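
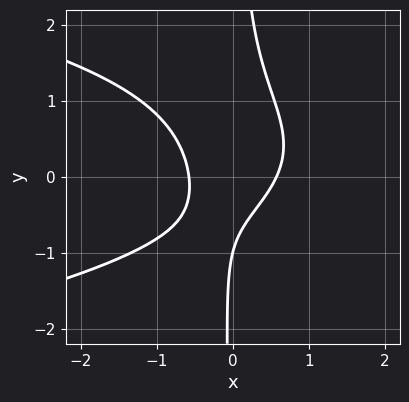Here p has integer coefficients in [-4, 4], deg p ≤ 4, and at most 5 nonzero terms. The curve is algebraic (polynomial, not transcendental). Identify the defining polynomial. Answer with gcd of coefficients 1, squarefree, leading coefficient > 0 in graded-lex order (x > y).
3*x*y^2 + 3*x^2 - x*y - y - 1

1. Degree: a generic line meets the curve in up to 3 points, so deg p = 3.
2. From the axis intercepts and sections: it meets the y-axis at y = -1 (among the integer gridlines).
3. Assembling these constraints gives the stated polynomial.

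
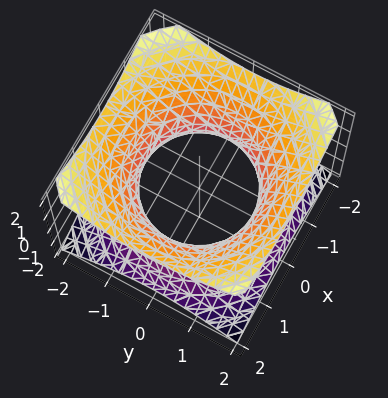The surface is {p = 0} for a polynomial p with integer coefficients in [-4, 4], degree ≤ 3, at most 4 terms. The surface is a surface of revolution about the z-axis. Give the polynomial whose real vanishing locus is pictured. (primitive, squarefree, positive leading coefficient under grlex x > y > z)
2*x^2 + 2*y^2 - 3*z^2 - 3

Degree: the shape is more complex than any degree-1 surface, so deg p = 2.
Symmetries: the z-axis is an axis of rotation, so x and y enter only as x² + y².
From the axis intercepts and sections: no z-intercept at any integer in the box; a circular section at z = -1 has radius between 1 and 2.
Matching integer coefficients to the picture gives p.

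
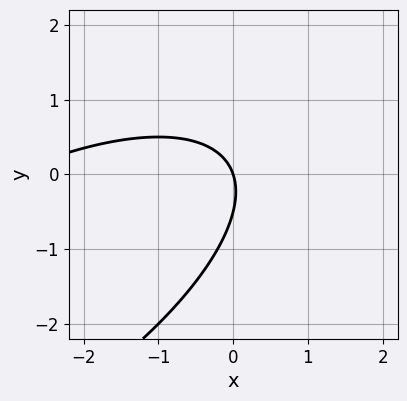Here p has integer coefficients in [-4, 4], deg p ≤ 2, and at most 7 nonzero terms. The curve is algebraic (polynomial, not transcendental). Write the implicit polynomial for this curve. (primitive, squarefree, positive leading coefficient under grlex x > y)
Degree: no degree-1 curve has this shape, so deg p = 2.
From the visible intercepts: it meets the y-axis at y = 0 (among the integer gridlines); it meets the x-axis at x = 0 (among the integer gridlines).
Solving for integer coefficients yields p as stated.

x^2 - 2*x*y + 2*y^2 + 3*x + y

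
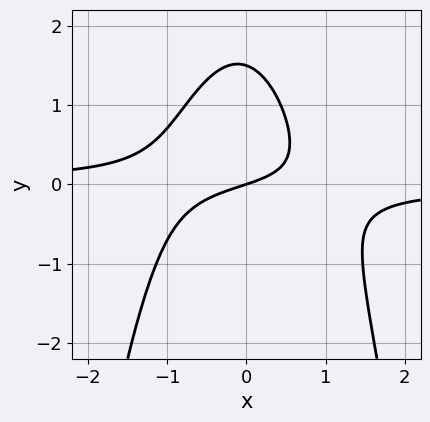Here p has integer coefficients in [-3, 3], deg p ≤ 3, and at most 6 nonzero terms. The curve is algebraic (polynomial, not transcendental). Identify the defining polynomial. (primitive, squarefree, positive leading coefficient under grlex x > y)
(a) deg p = 3. No degree-2 curve has this shape.
(b) From the visible intercepts: it crosses the x-axis at the gridline x = 0; it meets the y-axis at y = 0 (among the integer gridlines).
(c) Together with the visible shape, these determine p as stated.

3*x^2*y + 2*y^2 + x - 3*y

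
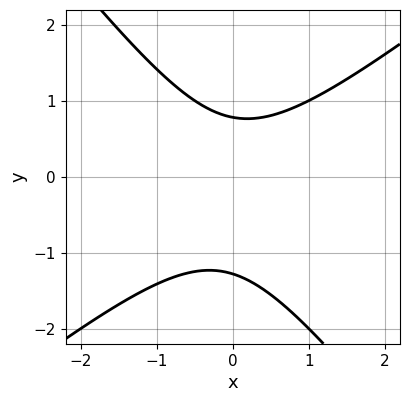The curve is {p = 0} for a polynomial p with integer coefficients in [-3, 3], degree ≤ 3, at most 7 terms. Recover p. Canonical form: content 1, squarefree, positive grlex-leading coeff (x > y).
First, degree: a generic line meets the curve in up to 2 points, so deg p = 2.
Next, from the visible intercepts: it misses every integer gridline on the x-axis.
Finally, fitting integer coefficients to these (and the overall shape) gives p.

2*x^2 - x*y - 2*y^2 - y + 2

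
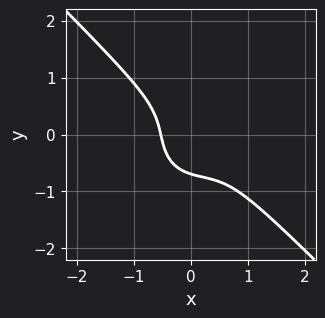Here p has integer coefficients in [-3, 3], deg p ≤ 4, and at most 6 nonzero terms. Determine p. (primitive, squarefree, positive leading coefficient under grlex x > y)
3*x^3 + 3*y^3 - 2*x^2 - 2*x*y + 1

The degree is 3 — no degree-2 curve has this shape.
The integer polynomial consistent with all of this is the stated p.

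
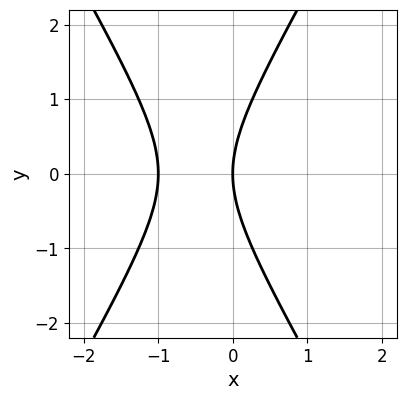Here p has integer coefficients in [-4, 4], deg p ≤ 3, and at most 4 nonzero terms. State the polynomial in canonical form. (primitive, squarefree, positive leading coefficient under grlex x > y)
The degree is 2 — the shape is more complex than any degree-1 curve.
Symmetries: it's symmetric under y → −y, forcing even powers of y.
Checking where it meets the axes: the x-axis gridline crossings are at x ∈ {-1, 0}; it crosses the y-axis at the gridline y = 0.
Matching integer coefficients to the picture gives p.

3*x^2 - y^2 + 3*x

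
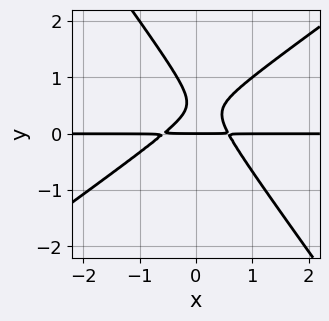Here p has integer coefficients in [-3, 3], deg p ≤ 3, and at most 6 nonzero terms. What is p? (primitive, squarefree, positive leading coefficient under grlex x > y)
Degree: the shape is more complex than any degree-2 curve, so deg p = 3.
Observable constraints: the visible x-axis segment lies entirely on the curve; one y-axis crossing is at y = 0.
Assembling these constraints gives the stated polynomial.

3*x^2*y - 2*x*y^2 - 3*y^3 + 3*y^2 - y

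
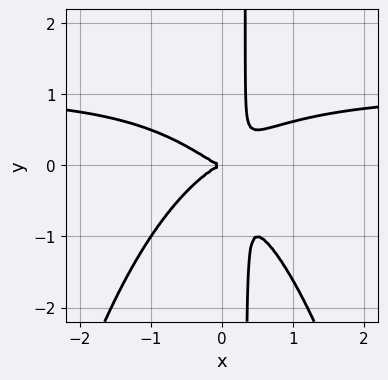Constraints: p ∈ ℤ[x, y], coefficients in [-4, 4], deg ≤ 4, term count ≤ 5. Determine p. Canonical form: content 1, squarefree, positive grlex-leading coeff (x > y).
2*x^3*y - 2*x^3 + 3*x*y^2 - y^2

(a) The degree is 4 — the shape is more complex than any degree-3 curve.
(b) From the visible intercepts: it meets the x-axis at x = 0 (among the integer gridlines); it crosses the y-axis at the gridline y = 0.
(c) Together with the visible shape, these determine p as stated.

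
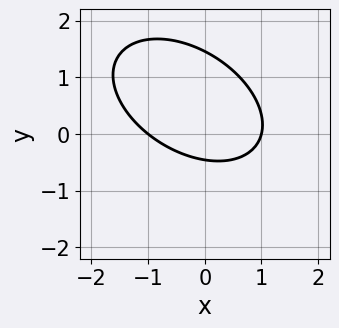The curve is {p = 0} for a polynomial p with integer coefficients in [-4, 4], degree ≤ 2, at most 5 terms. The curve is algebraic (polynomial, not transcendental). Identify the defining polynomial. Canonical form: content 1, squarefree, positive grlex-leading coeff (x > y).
1. Degree: a generic line meets the curve in up to 2 points, so deg p = 2.
2. From the visible intercepts: the x-axis gridline crossings are at x ∈ {-1, 1}.
3. Matching integer coefficients to the picture gives p.

2*x^2 + 2*x*y + 3*y^2 - 3*y - 2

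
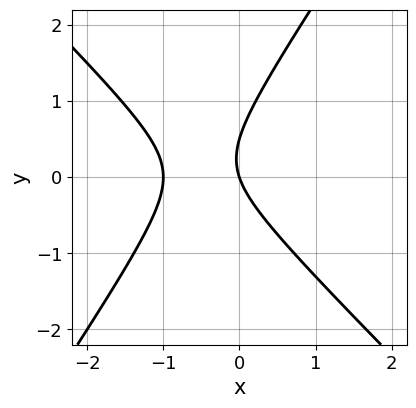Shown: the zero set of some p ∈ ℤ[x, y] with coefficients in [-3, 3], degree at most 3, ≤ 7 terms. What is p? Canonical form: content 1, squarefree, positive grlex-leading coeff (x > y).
3*x^2 + x*y - 2*y^2 + 3*x + y

First, the degree is 2 — the shape is more complex than any degree-1 curve.
Then, from the axis intercepts and sections: among the integer gridlines, it crosses the x-axis at x ∈ {-1, 0}; one y-axis crossing is at y = 0.
Finally, solving for integer coefficients yields p as stated.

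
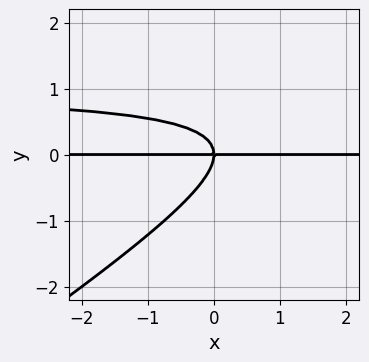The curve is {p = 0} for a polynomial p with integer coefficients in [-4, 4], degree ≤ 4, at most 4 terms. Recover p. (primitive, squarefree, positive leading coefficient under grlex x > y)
2*x*y^2 - 3*y^3 - 2*x*y

(a) deg p = 3.
(b) Reading off the gridlines: the visible x-axis segment lies entirely on the curve; it crosses the y-axis at the gridline y = 0.
(c) Matching integer coefficients to the picture gives p.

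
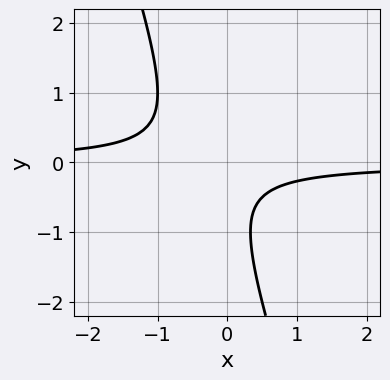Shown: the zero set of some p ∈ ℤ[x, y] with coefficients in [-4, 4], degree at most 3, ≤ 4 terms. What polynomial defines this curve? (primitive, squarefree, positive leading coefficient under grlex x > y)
(a) deg p = 2.
(b) Reading off the gridlines: the curve avoids every integer y-axis point in the box; no x-intercept at any integer in the box.
(c) Matching integer coefficients to the picture gives p.

3*x*y + y^2 + y + 1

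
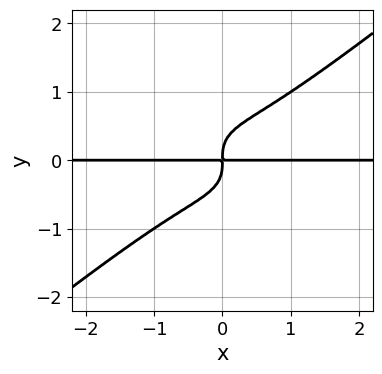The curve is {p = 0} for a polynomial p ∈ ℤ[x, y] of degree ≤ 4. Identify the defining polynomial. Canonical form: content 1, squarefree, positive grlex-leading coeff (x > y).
x^3*y - 2*y^4 + x*y

First, degree: no degree-3 curve has this shape, so deg p = 4.
Then, against the integer gridlines: every point of the x-axis in the box is on the curve.
Finally, putting this together gives p.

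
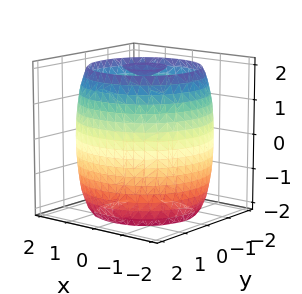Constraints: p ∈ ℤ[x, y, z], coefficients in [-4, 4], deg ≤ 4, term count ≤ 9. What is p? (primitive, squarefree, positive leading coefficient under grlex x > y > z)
(a) I count 3 distinct pieces. They look like related sheets of one shape, so recover p as a whole.
(b) The degree is 4 — the shape is more complex than any degree-3 surface.
(c) Symmetry: every cross-section ⟂ z is a circle, so x, y appear only via x² + y².
(d) Reading off the gridlines: a circular section at z = -2 has radius between 0 and 1.
(e) The integer polynomial consistent with all of this is the stated p.

x^4 + 2*x^2*y^2 + y^4 - 3*x^2 - 3*y^2 + z^2 - 3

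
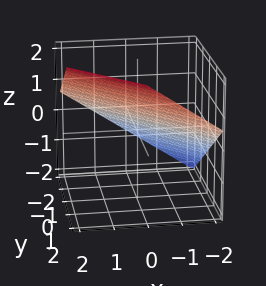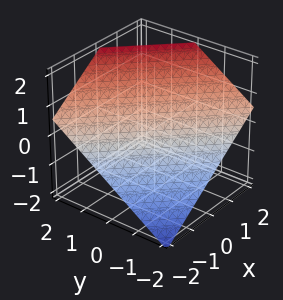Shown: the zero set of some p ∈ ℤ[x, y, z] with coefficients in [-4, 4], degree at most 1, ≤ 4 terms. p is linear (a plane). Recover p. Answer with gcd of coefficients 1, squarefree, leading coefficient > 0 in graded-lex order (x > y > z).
First, the degree is 1 — every cross-section is a straight line — this is a plane.
Next, reading off the gridlines: it crosses the x-axis at the gridline x = -1; it crosses the y-axis at the gridline y = -1.
Finally, putting this together gives p.

2*x + 2*y - 3*z + 2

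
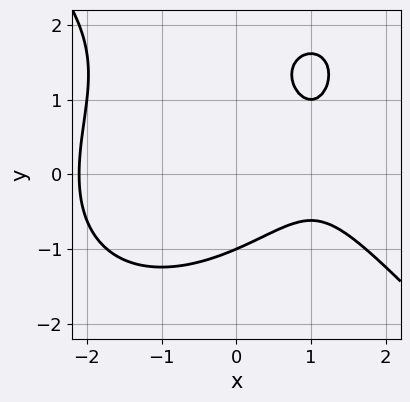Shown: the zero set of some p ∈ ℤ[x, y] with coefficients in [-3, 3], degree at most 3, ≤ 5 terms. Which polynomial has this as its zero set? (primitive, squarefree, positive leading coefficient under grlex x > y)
x^3 + y^3 - 2*y^2 - 3*x + 3

(a) The degree is 3 — the shape is more complex than any degree-2 curve.
(b) From the axis intercepts and sections: it crosses the y-axis at the gridline y = -1; it misses every integer gridline on the x-axis.
(c) Assembling these constraints gives the stated polynomial.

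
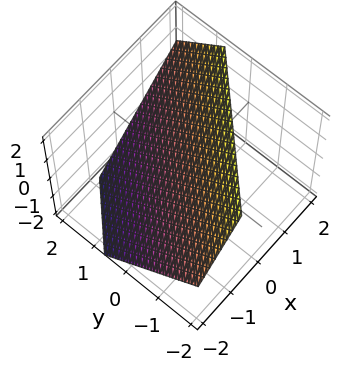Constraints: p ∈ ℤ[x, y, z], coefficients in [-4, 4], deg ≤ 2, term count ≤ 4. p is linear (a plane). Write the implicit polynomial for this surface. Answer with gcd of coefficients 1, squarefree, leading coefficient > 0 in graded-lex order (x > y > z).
(a) The degree is 1 — the surface is flat (a plane).
(b) Putting this together gives p.

3*x - 3*y - 3*z + 2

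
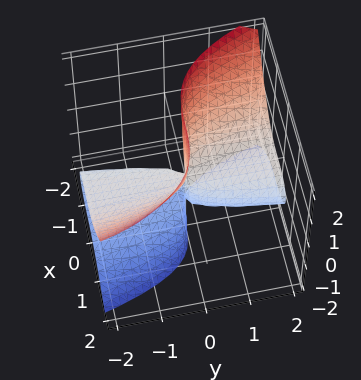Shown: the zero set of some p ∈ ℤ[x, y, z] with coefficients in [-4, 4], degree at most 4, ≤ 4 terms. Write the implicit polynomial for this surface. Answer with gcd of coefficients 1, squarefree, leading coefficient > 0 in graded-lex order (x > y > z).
The degree is 3 — the shape is more complex than any degree-2 surface.
Reading off the gridlines: one x-axis crossing is at x = 0; the visible y-axis segment lies entirely on the surface; the visible z-axis segment lies entirely on the surface.
Matching integer coefficients to the picture gives p.

x^3 + y*z^2 + y*z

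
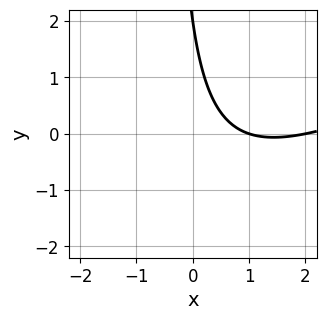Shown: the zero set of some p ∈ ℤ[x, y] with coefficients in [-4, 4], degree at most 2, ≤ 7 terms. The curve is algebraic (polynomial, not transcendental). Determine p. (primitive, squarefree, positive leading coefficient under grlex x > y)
x^2 - 2*x*y - 3*x - y + 2

1. The degree is 2 — a generic line meets the curve in up to 2 points.
2. Checking where it meets the axes: among the integer gridlines, it crosses the x-axis at x ∈ {1, 2}; it crosses the y-axis at the gridline y = 2.
3. These observations pin down the coefficients.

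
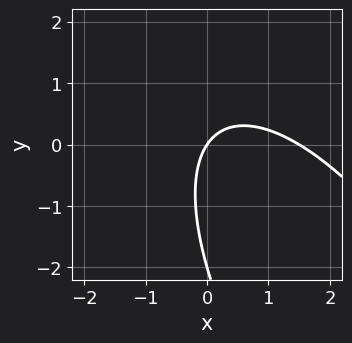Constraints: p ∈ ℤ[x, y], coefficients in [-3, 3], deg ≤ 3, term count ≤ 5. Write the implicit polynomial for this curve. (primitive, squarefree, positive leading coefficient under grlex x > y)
1. deg p = 2.
2. Reading off the gridlines: it crosses the x-axis at the gridline x = 0; the y-axis gridline crossings are at y ∈ {-2, 0}.
3. Matching integer coefficients to the picture gives p.

2*x^2 + 2*x*y + y^2 - 3*x + 2*y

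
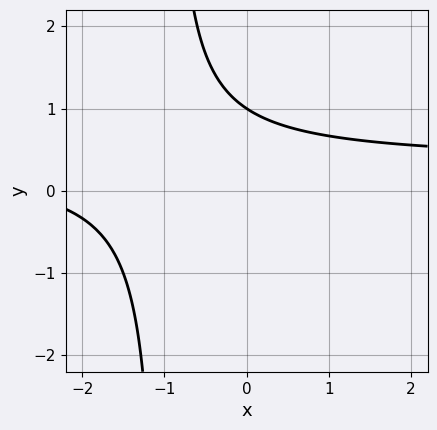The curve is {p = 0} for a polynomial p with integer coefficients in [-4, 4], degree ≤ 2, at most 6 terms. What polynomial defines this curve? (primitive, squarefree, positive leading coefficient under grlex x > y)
1. Degree: no degree-1 curve has this shape, so deg p = 2.
2. Checking where it meets the axes: it meets the y-axis at y = 1 (among the integer gridlines); it misses every integer gridline on the x-axis.
3. The integer polynomial consistent with all of this is the stated p.

3*x*y - x + 3*y - 3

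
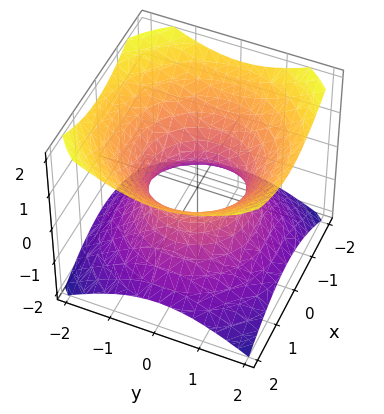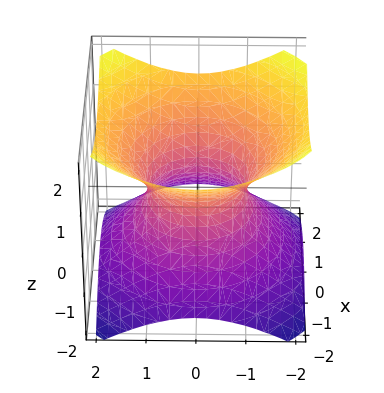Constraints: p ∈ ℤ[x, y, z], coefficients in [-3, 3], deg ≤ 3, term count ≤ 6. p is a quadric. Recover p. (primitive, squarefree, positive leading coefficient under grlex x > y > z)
(a) The degree is 2 — an hourglass — one-sheet hyperboloid; a quadric.
(b) Symmetry: every cross-section ⟂ z is a circle, so x, y appear only via x² + y²; it's symmetric under z → −z, forcing even powers of z.
(c) From the visible intercepts: a circular section at z = -1 has radius between 1 and 2; among the integer gridlines, it crosses the y-axis at y ∈ {-1, 1}; the surface avoids every integer z-axis point in the box; the x-axis gridline crossings are at x ∈ {-1, 1}.
(d) Matching integer coefficients to the picture gives p.

2*x^2 + 2*y^2 - 3*z^2 - 2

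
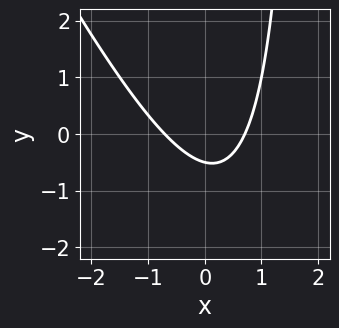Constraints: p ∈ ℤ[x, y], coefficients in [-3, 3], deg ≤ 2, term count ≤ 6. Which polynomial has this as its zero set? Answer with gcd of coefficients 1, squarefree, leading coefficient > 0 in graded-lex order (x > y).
2*x^2 + x*y - 2*y - 1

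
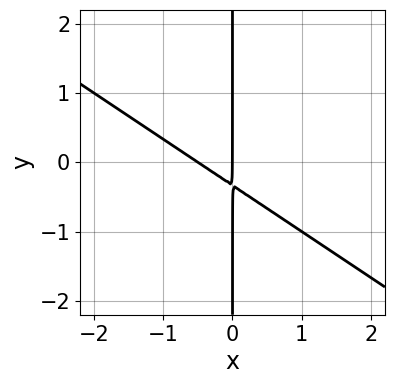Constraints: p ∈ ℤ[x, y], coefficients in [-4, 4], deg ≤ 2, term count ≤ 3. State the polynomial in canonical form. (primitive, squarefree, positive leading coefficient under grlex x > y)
2*x^2 + 3*x*y + x

First, the degree is 2 — no degree-1 curve has this shape.
Next, from the axis intercepts and sections: every point of the y-axis in the box is on the curve; one x-axis crossing is at x = 0.
Finally, matching integer coefficients to the picture gives p.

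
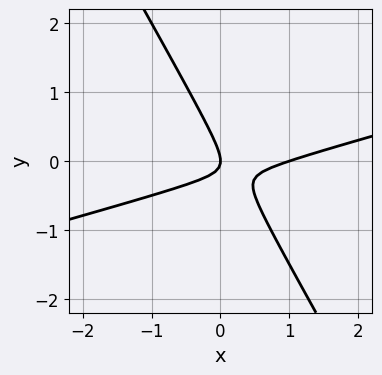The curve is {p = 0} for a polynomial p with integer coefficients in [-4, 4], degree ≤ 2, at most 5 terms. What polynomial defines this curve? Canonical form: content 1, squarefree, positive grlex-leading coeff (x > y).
x^2 - 3*x*y - 2*y^2 - x

Degree: a generic line meets the curve in up to 2 points, so deg p = 2.
Observable constraints: among the integer gridlines, it crosses the x-axis at x ∈ {0, 1}; one y-axis crossing is at y = 0.
Fitting integer coefficients to these (and the overall shape) gives p.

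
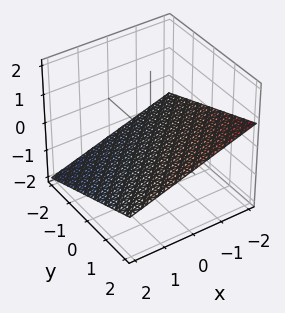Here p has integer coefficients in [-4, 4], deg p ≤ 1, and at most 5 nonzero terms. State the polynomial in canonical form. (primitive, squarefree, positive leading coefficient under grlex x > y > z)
x - y + 3*z + 2

1. Degree: the surface is flat (a plane), so deg p = 1.
2. From the axis intercepts and sections: it meets the y-axis at y = 2 (among the integer gridlines); one x-axis crossing is at x = -2.
3. Assembling these constraints gives the stated polynomial.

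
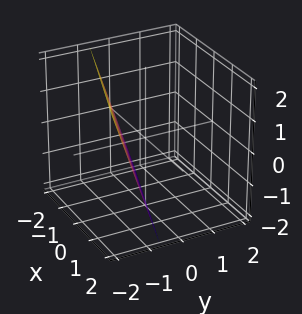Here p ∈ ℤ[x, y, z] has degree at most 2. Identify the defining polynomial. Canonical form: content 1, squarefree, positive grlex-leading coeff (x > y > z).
x + 3*y + z + 2

(a) deg p = 1.
(b) Reading off the gridlines: one z-axis crossing is at z = -2; it meets the x-axis at x = -2 (among the integer gridlines).
(c) Fitting integer coefficients to these (and the overall shape) gives p.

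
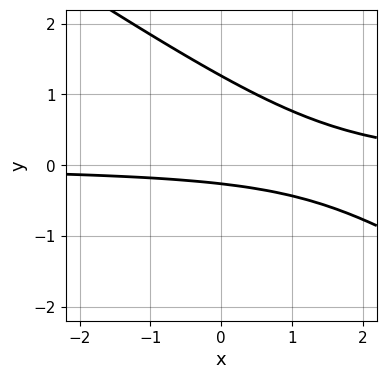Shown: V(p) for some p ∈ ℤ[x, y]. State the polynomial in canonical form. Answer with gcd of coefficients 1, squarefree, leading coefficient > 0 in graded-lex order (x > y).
(a) deg p = 2. The shape is more complex than any degree-1 curve.
(b) From the axis intercepts and sections: no x-intercept at any integer in the box.
(c) Solving for integer coefficients yields p as stated.

2*x*y + 3*y^2 - 3*y - 1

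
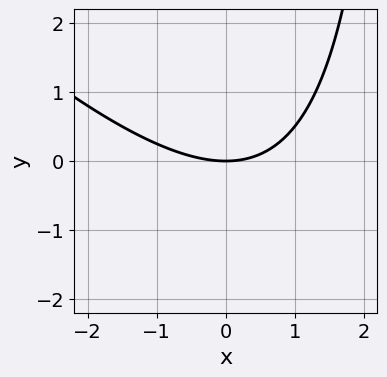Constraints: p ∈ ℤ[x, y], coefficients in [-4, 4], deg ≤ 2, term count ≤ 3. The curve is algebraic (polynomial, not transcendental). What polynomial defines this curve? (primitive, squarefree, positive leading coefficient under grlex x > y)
x^2 + x*y - 3*y

(a) Degree: a generic line meets the curve in up to 2 points, so deg p = 2.
(b) Observable constraints: one x-axis crossing is at x = 0; it crosses the y-axis at the gridline y = 0.
(c) Together with the visible shape, these determine p as stated.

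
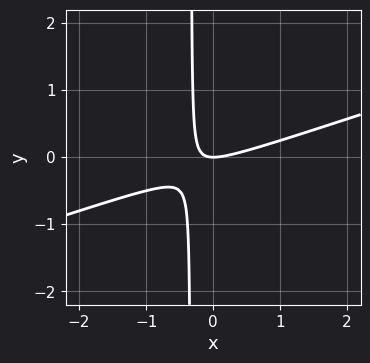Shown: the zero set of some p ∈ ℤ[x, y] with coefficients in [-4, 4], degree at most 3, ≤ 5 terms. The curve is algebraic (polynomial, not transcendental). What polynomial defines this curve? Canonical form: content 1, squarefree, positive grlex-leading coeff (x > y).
x^2 - 3*x*y - y

First, degree: the shape is more complex than any degree-1 curve, so deg p = 2.
Then, observable constraints: it meets the x-axis at x = 0 (among the integer gridlines); it meets the y-axis at y = 0 (among the integer gridlines).
Finally, these observations pin down the coefficients.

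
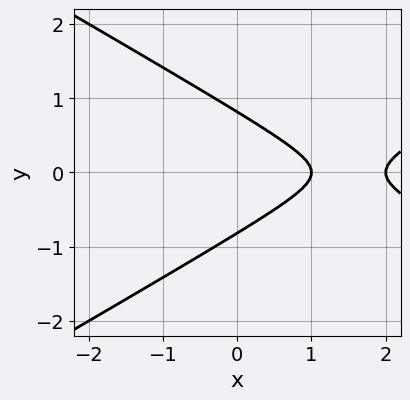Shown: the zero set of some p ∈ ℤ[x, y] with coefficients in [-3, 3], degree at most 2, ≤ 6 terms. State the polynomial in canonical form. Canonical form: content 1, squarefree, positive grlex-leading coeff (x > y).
First, deg p = 2. The shape is more complex than any degree-1 curve.
Then, symmetries: mirror symmetry y ↦ −y ⇒ only even powers of y.
Then, from the visible intercepts: the x-axis gridline crossings are at x ∈ {1, 2}.
Finally, assembling these constraints gives the stated polynomial.

x^2 - 3*y^2 - 3*x + 2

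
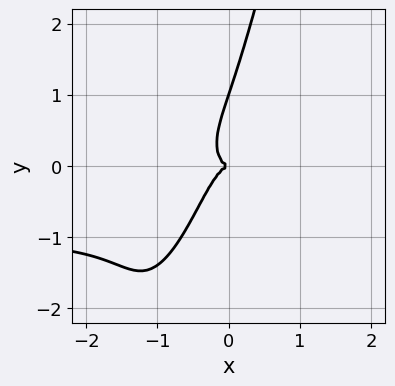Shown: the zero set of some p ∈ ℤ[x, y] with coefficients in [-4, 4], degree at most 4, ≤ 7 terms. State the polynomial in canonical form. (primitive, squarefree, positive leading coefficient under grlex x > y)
deg p = 4. The shape is more complex than any degree-3 curve.
From the axis intercepts and sections: among the integer gridlines, it crosses the y-axis at y ∈ {0, 1}; one x-axis crossing is at x = 0.
Together with the visible shape, these determine p as stated.

3*x^3*y + 3*x^3 + 3*x*y^2 - y^3 + y^2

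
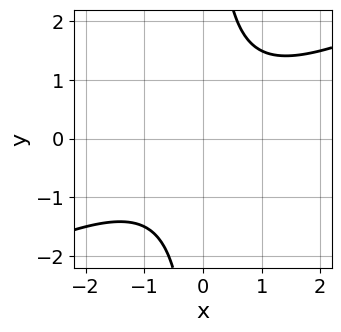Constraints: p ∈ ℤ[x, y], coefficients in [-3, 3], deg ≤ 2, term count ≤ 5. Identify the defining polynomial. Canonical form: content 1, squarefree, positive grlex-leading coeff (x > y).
x^2 - 2*x*y + 2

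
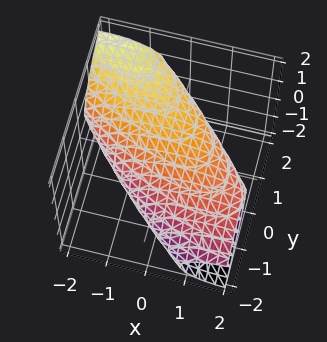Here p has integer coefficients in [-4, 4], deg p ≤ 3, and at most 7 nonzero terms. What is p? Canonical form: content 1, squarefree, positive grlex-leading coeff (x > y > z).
x^2 + 2*x*y + 2*y^2 - 3*y*z + 3*z^2 - 3

(a) deg p = 2. The shape is more complex than any degree-1 surface.
(b) Reading off the gridlines: the z-axis gridline crossings are at z ∈ {-1, 1}.
(c) Solving for integer coefficients yields p as stated.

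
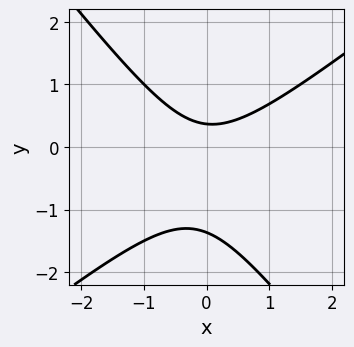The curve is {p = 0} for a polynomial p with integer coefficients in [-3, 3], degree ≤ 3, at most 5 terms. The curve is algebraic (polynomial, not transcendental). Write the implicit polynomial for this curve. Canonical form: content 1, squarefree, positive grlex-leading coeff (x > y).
1. The degree is 2 — the shape is more complex than any degree-1 curve.
2. From the axis intercepts and sections: it misses every integer gridline on the x-axis.
3. Together with the visible shape, these determine p as stated.

2*x^2 - x*y - 2*y^2 - 2*y + 1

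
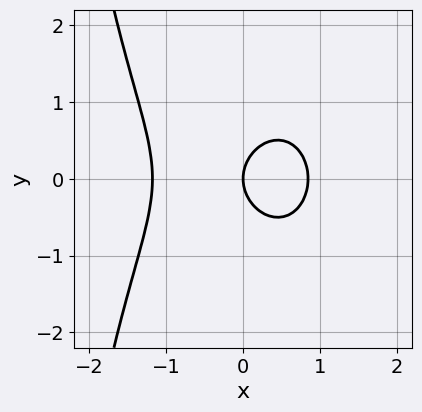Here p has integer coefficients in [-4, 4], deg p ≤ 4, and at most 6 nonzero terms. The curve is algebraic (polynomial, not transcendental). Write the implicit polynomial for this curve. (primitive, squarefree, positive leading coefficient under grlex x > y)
3*x^3 + x*y^2 + x^2 + 3*y^2 - 3*x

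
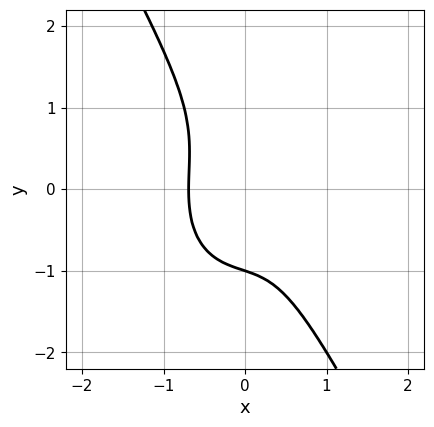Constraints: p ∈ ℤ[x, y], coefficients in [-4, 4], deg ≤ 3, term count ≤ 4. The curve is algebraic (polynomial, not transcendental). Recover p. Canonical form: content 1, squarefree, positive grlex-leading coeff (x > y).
3*x^3 + x*y^2 + y^3 + 1

First, deg p = 3. The shape is more complex than any degree-2 curve.
Next, against the integer gridlines: one y-axis crossing is at y = -1.
Finally, putting this together gives p.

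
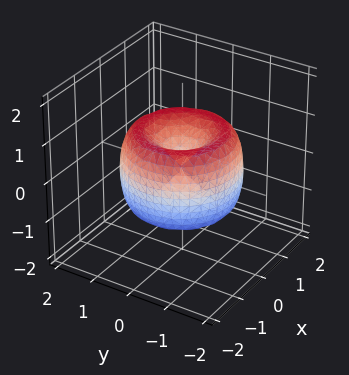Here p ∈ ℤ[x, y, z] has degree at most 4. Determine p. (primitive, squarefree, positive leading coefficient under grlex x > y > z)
(a) Degree: no degree-3 surface has this shape, so deg p = 4.
(b) Symmetries: rotational symmetry about the z-axis ⇒ p depends on x, y only through x² + y².
(c) Checking where it meets the axes: it crosses the y-axis at the gridline y = 0; it meets the x-axis at x = 0 (among the integer gridlines); a circular section at z = -1 has radius exactly 1; it crosses the z-axis at the gridline z = 0.
(d) Matching integer coefficients to the picture gives p.

x^4 + 2*x^2*y^2 + y^4 - 2*x^2 - 2*y^2 + z^2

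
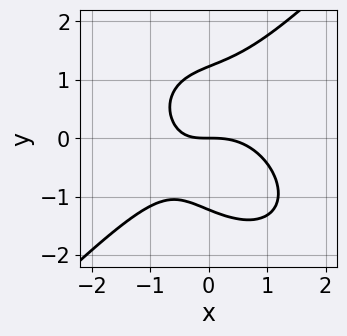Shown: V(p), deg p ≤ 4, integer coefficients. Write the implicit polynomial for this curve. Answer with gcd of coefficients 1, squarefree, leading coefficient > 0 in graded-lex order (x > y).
2*x^3 - 2*y^3 + 2*x*y + 3*y

First, the degree is 3 — the shape is more complex than any degree-2 curve.
Then, against the integer gridlines: it meets the x-axis at x = 0 (among the integer gridlines); one y-axis crossing is at y = 0.
Finally, fitting integer coefficients to these (and the overall shape) gives p.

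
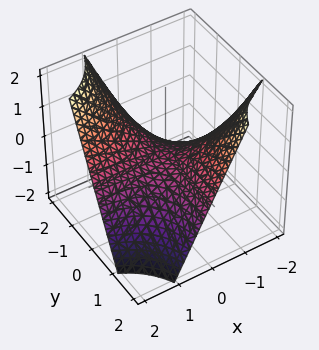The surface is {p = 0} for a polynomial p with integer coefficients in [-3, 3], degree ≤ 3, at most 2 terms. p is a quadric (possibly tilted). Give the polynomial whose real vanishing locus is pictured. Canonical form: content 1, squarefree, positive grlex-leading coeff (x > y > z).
x*y + z

First, degree: no degree-1 surface has this shape, so deg p = 2.
Then, checking where it meets the axes: every point of the x-axis in the box is on the surface; it meets the z-axis at z = 0 (among the integer gridlines); every point of the y-axis in the box is on the surface.
Finally, the integer polynomial consistent with all of this is the stated p.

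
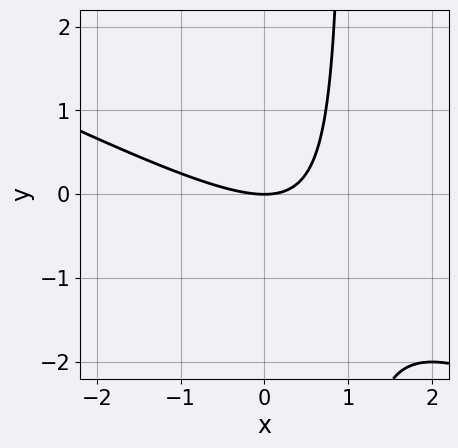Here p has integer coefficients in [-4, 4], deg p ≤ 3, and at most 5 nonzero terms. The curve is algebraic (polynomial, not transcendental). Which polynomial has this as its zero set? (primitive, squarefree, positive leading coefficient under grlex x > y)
x^2 + 2*x*y - 2*y

1. deg p = 2.
2. From the axis intercepts and sections: it crosses the y-axis at the gridline y = 0; it meets the x-axis at x = 0 (among the integer gridlines).
3. The integer polynomial consistent with all of this is the stated p.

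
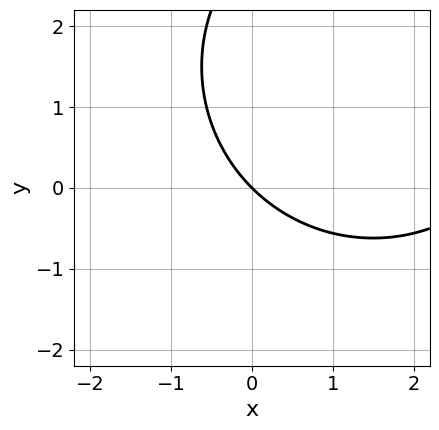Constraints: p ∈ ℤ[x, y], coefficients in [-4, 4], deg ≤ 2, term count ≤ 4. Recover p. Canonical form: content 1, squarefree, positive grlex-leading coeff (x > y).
x^2 + y^2 - 3*x - 3*y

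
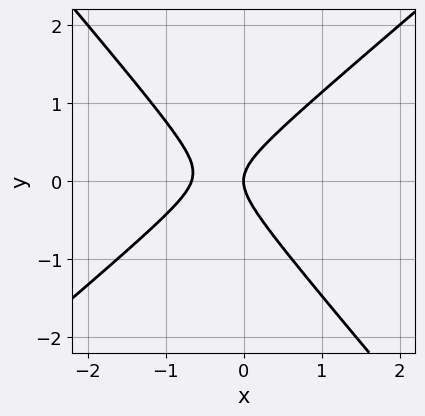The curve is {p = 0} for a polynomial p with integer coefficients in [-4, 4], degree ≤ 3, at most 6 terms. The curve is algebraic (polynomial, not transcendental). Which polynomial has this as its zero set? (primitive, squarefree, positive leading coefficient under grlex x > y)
3*x^2 - x*y - 3*y^2 + 2*x

Degree: the shape is more complex than any degree-1 curve, so deg p = 2.
Checking where it meets the axes: it crosses the y-axis at the gridline y = 0; it crosses the x-axis at the gridline x = 0.
Together with the visible shape, these determine p as stated.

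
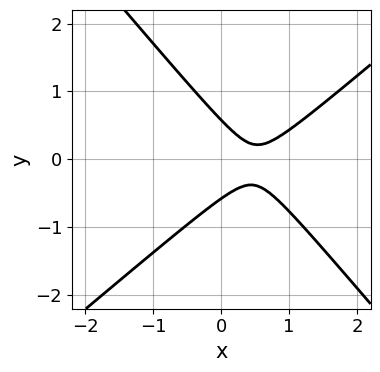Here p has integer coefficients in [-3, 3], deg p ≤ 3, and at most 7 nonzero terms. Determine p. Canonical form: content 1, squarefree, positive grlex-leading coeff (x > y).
3*x^2 - x*y - 3*y^2 - 3*x + 1

1. The degree is 2 — no degree-1 curve has this shape.
2. From the visible intercepts: the curve avoids every integer x-axis point in the box.
3. Solving for integer coefficients yields p as stated.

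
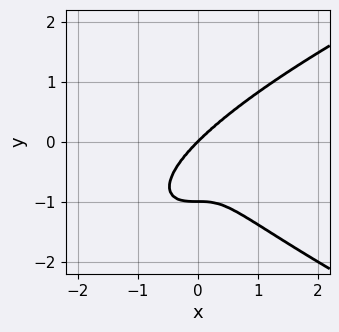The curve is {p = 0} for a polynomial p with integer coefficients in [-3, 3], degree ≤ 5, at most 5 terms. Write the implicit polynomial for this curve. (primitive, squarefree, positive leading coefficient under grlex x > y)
y^4 - x^3 + y^3

1. deg p = 4. No degree-3 curve has this shape.
2. From the visible intercepts: it meets the x-axis at x = 0 (among the integer gridlines); the y-axis gridline crossings are at y ∈ {-1, 0}.
3. Together with the visible shape, these determine p as stated.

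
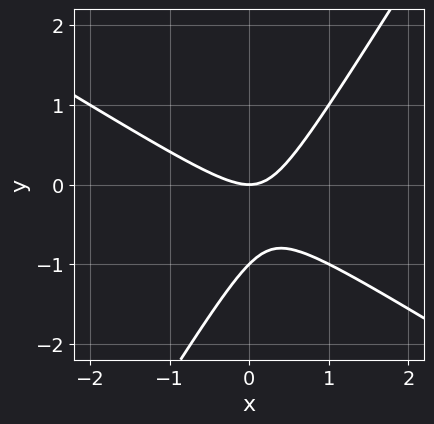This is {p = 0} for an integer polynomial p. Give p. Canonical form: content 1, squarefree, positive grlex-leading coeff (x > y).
1. deg p = 2. No degree-1 curve has this shape.
2. Observable constraints: it crosses the x-axis at the gridline x = 0; among the integer gridlines, it crosses the y-axis at y ∈ {-1, 0}.
3. Putting this together gives p.

x^2 + x*y - y^2 - y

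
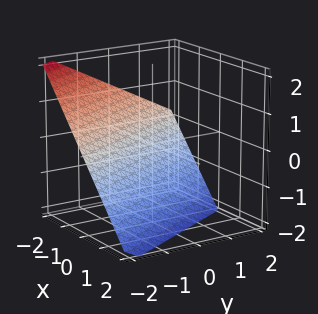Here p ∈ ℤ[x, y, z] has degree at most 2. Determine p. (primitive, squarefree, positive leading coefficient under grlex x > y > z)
First, degree: the surface is flat (a plane), so deg p = 1.
Next, reading off the gridlines: one y-axis crossing is at y = -2; it crosses the z-axis at the gridline z = -1; one x-axis crossing is at x = -1.
Finally, matching integer coefficients to the picture gives p.

2*x + y + 2*z + 2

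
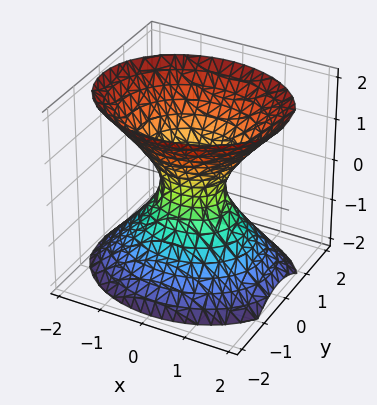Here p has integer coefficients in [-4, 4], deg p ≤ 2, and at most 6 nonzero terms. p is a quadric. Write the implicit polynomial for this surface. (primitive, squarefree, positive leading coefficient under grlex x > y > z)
deg p = 2. One connected sheet with a waist; a quadric.
Symmetries: mirror symmetry z ↦ −z ⇒ only even powers of z; it's symmetric under x → −x, forcing even powers of x; the y ↦ −y reflection is a symmetry, so y appears only in even powers.
From the axis intercepts and sections: it misses every integer gridline on the z-axis.
Matching integer coefficients to the picture gives p.

2*x^2 + 3*y^2 - 2*z^2 - 1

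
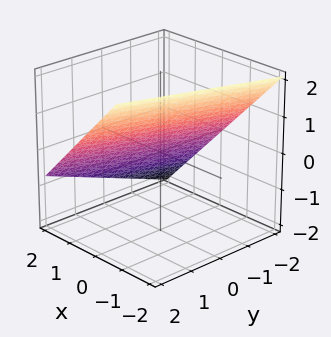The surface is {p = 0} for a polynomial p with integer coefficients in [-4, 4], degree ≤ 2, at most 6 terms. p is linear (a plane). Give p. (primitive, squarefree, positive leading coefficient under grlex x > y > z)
1. deg p = 1. Every cross-section is a straight line — this is a plane.
2. Observable constraints: one y-axis crossing is at y = -2.
3. Together with the visible shape, these determine p as stated.

3*x - y + 3*z - 2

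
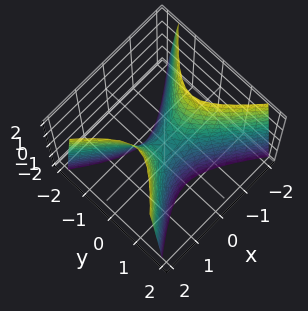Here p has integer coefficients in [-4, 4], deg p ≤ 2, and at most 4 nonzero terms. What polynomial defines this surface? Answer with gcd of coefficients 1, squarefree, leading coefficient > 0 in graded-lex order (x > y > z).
2*x^2 - 3*y^2 - z

deg p = 2.
Symmetries: it's symmetric under y → −y, forcing even powers of y; the x ↦ −x reflection is a symmetry, so x appears only in even powers.
From the axis intercepts and sections: it meets the z-axis at z = 0 (among the integer gridlines); one x-axis crossing is at x = 0; it crosses the y-axis at the gridline y = 0.
Fitting integer coefficients to these (and the overall shape) gives p.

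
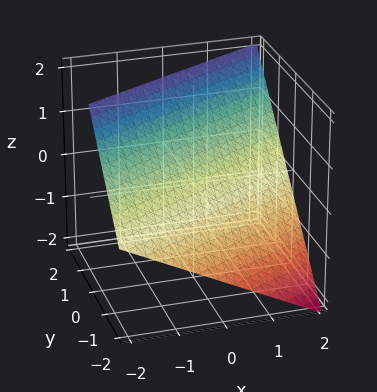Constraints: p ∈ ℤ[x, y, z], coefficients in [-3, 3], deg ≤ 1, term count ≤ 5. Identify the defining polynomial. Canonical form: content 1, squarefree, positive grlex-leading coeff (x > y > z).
x - 2*y + 2*z - 2

First, the degree is 1 — the surface is flat (a plane).
Next, from the axis intercepts and sections: one y-axis crossing is at y = -1; one z-axis crossing is at z = 1; it crosses the x-axis at the gridline x = 2.
Finally, matching integer coefficients to the picture gives p.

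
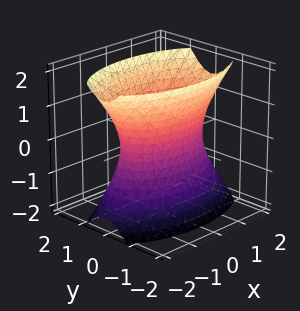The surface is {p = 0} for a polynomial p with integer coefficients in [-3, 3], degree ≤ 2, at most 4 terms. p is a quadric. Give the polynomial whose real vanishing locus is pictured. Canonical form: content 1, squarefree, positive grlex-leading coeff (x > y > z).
x^2 + 3*y^2 - z^2 - 2

1. Degree: one connected sheet with a waist; a quadric, so deg p = 2.
2. Symmetries: the x ↦ −x reflection is a symmetry, so x appears only in even powers; it's symmetric under z → −z, forcing even powers of z; it's symmetric under y → −y, forcing even powers of y.
3. From the axis intercepts and sections: no z-intercept at any integer in the box.
4. The integer polynomial consistent with all of this is the stated p.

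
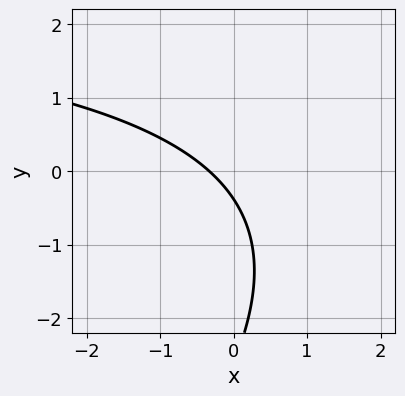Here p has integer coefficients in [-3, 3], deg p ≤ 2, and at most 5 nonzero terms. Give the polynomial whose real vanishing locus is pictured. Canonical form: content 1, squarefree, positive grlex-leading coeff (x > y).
x*y - y^2 - 3*x - 3*y - 1

1. deg p = 2.
2. Putting this together gives p.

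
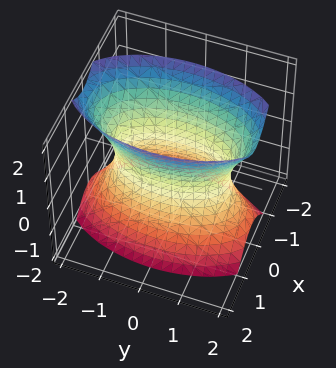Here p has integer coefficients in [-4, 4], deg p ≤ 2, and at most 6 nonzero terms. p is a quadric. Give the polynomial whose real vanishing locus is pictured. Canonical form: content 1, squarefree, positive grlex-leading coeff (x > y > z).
3*x^2 + y^2 - z^2 - 2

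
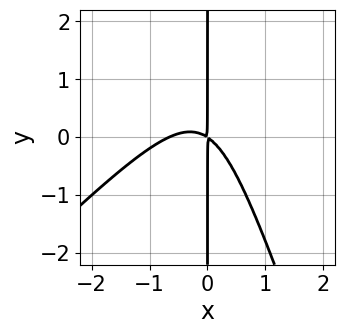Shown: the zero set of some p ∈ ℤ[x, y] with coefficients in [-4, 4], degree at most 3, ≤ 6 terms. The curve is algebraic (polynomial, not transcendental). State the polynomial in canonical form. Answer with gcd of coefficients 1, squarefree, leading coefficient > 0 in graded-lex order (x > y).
3*x^3 - 2*x^2*y - x*y^2 + 2*x^2 + 3*x*y

(a) Degree: the shape is more complex than any degree-2 curve, so deg p = 3.
(b) From the visible intercepts: every point of the y-axis in the box is on the curve.
(c) These observations pin down the coefficients.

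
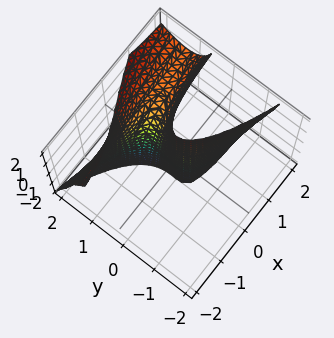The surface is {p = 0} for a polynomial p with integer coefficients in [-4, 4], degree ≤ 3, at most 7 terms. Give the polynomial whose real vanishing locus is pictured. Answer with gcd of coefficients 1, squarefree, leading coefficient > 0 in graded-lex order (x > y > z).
1. The degree is 3 — no degree-2 surface has this shape.
2. Checking where it meets the axes: among the integer gridlines, it crosses the y-axis at y ∈ {0, 1}; it meets the x-axis at x = 0 (among the integer gridlines).
3. Fitting integer coefficients to these (and the overall shape) gives p. Check: (0, 0, 1) on the z-axis lies on the surface, and p(0, 0, 1) = 0. ✓

2*x*y*z - 3*y^3 + y^2*z + 3*y^2 - 3*x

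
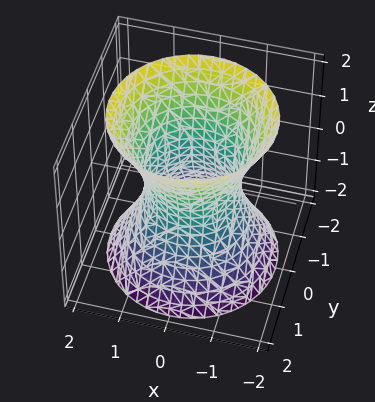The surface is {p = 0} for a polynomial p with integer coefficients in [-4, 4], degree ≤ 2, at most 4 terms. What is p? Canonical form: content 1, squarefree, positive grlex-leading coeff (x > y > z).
2*x^2 + 2*y^2 - z^2 - 2

(a) deg p = 2. One connected sheet with a waist; a quadric.
(b) Symmetries: it's symmetric under z → −z, forcing even powers of z; every cross-section ⟂ z is a circle, so x, y appear only via x² + y².
(c) Reading off the gridlines: among the integer gridlines, it crosses the x-axis at x ∈ {-1, 1}; no z-intercept at any integer in the box.
(d) The integer polynomial consistent with all of this is the stated p. Check: (0, 1, 0) on the y-axis lies on the surface, and p(0, 1, 0) = 0. ✓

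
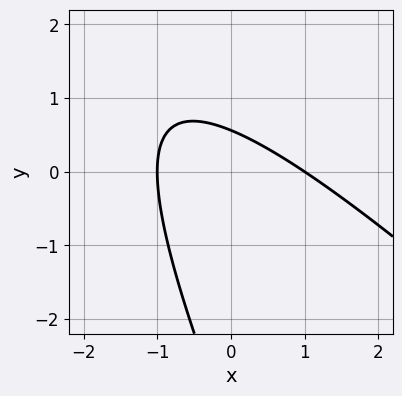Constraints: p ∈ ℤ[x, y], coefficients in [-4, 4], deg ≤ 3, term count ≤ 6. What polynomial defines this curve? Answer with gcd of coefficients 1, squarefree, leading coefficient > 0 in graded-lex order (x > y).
1. The degree is 2 — the shape is more complex than any degree-1 curve.
2. From the axis intercepts and sections: the x-axis gridline crossings are at x ∈ {-1, 1}.
3. Matching integer coefficients to the picture gives p.

2*x^2 + 3*x*y + y^2 + 3*y - 2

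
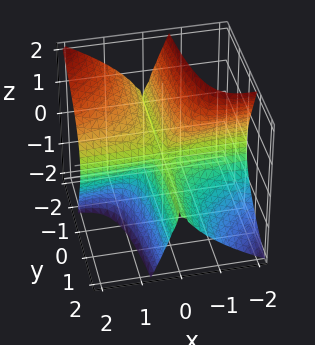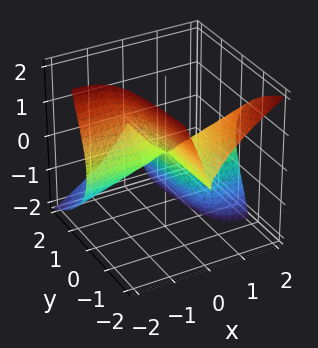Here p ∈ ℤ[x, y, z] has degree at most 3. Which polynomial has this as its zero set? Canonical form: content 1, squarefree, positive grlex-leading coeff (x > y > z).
3*x^2*y + 2*x*z^2 + z^3

The degree is 3 — the shape is more complex than any degree-2 surface.
From the visible intercepts: every point of the y-axis in the box is on the surface; it crosses the z-axis at the gridline z = 0; the visible x-axis segment lies entirely on the surface.
Together with the visible shape, these determine p as stated.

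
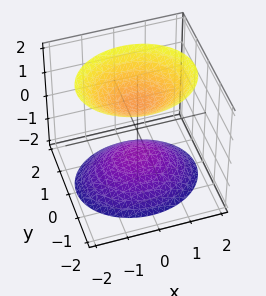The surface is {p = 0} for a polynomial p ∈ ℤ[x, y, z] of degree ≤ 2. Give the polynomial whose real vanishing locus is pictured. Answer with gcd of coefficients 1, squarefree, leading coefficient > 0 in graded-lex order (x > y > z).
First, there are 2 components. Treating them together as one polynomial.
Then, deg p = 2. Two sheets facing apart; a quadric.
Then, symmetries: mirror symmetry x ↦ −x ⇒ only even powers of x; the y ↦ −y reflection is a symmetry, so y appears only in even powers; the z ↦ −z reflection is a symmetry, so z appears only in even powers.
Next, checking where it meets the axes: it misses every integer gridline on the y-axis; no x-intercept at any integer in the box; among the integer gridlines, it crosses the z-axis at z ∈ {-1, 1}.
Finally, these observations pin down the coefficients.

2*x^2 + 3*y^2 - 2*z^2 + 2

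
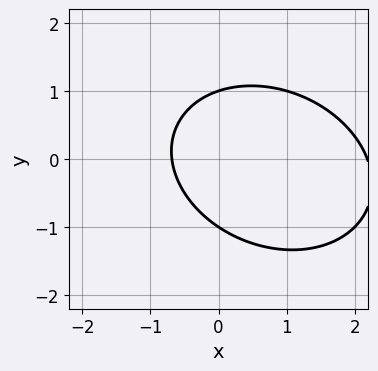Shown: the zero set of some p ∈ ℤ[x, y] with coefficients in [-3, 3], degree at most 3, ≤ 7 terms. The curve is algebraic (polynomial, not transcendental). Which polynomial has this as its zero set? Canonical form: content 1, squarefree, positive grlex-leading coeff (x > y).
2*x^2 + x*y + 3*y^2 - 3*x - 3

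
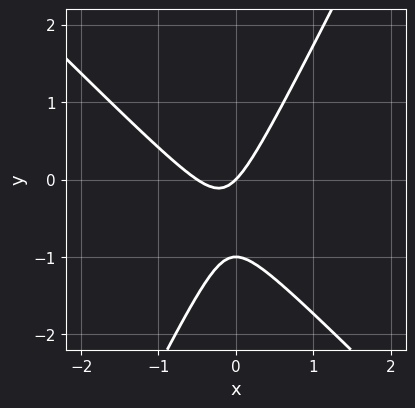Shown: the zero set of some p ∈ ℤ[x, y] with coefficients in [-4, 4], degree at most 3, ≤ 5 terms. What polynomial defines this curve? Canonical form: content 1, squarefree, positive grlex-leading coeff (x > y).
deg p = 2. No degree-1 curve has this shape.
From the axis intercepts and sections: among the integer gridlines, it crosses the y-axis at y ∈ {-1, 0}; one x-axis crossing is at x = 0.
Solving for integer coefficients yields p as stated.

2*x^2 + x*y - y^2 + x - y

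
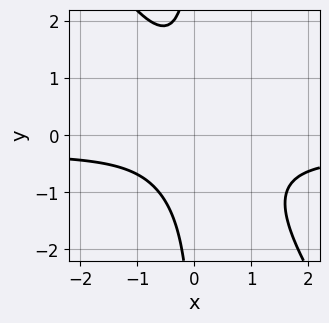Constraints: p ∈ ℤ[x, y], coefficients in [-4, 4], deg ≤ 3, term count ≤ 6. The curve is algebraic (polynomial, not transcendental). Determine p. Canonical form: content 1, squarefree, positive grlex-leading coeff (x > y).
3*x^2*y + 2*x*y^2 + x^2 + 2

The degree is 3 — a generic line meets the curve in up to 3 points.
Observable constraints: the curve avoids every integer x-axis point in the box; no y-intercept at any integer in the box.
Solving for integer coefficients yields p as stated.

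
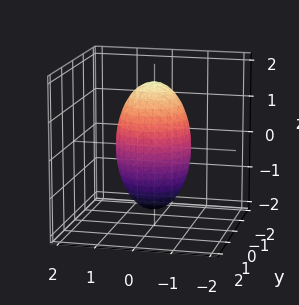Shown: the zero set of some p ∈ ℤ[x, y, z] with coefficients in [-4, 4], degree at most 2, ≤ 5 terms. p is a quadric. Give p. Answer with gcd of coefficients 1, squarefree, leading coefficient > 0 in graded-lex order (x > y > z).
1. Degree: a closed, bounded, convex surface; a quadric, so deg p = 2.
2. Symmetries: it's symmetric under z → −z, forcing even powers of z; the z-axis is an axis of rotation, so x and y enter only as x² + y².
3. From the visible intercepts: the y-axis gridline crossings are at y ∈ {-1, 1}; among the integer gridlines, it crosses the x-axis at x ∈ {-1, 1}; a circular section at z = -1 has radius between 0 and 1.
4. Together with the visible shape, these determine p as stated.

3*x^2 + 3*y^2 + z^2 - 3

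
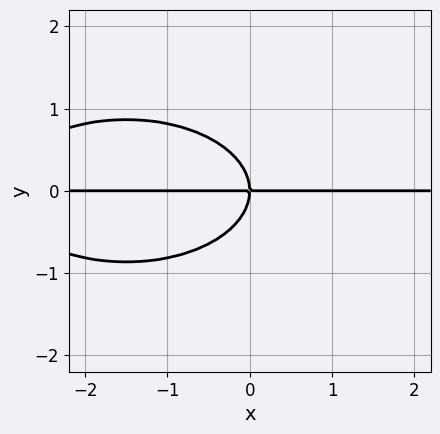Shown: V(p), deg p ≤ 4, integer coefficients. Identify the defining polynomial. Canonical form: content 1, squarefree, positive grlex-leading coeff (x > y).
x^2*y + 3*y^3 + 3*x*y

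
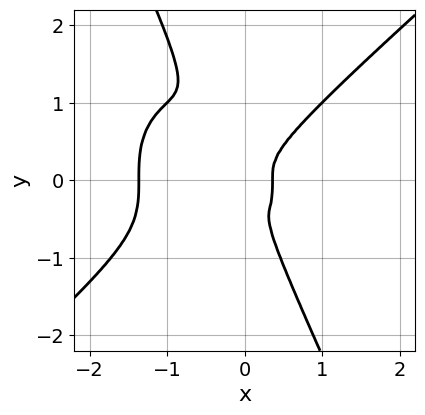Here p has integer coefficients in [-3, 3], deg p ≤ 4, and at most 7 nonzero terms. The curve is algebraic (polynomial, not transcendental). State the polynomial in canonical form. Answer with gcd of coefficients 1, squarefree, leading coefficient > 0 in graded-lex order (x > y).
2*x^4 - 2*x*y^3 - y^4 + 2*x^3 - x^2

(a) The degree is 4 — no degree-3 curve has this shape.
(b) Matching integer coefficients to the picture gives p.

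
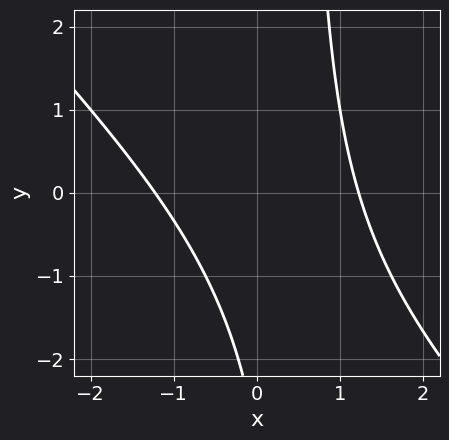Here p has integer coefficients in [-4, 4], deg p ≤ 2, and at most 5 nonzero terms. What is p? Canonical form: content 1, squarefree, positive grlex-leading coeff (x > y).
2*x^2 + 2*x*y - y - 3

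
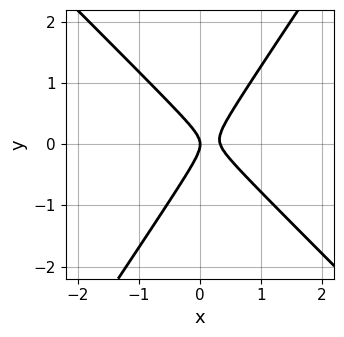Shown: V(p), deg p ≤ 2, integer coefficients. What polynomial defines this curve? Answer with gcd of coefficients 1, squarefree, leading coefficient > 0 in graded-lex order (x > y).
3*x^2 + x*y - 2*y^2 - x

(a) Degree: a generic line meets the curve in up to 2 points, so deg p = 2.
(b) Reading off the gridlines: one x-axis crossing is at x = 0; it meets the y-axis at y = 0 (among the integer gridlines).
(c) Assembling these constraints gives the stated polynomial.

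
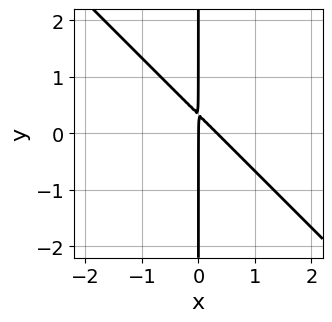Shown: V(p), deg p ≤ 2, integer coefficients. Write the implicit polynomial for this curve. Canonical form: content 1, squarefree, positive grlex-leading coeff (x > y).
3*x^2 + 3*x*y - x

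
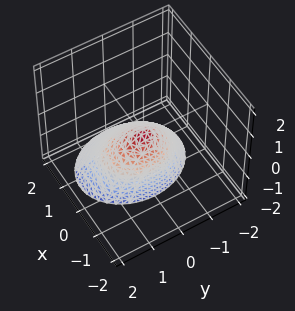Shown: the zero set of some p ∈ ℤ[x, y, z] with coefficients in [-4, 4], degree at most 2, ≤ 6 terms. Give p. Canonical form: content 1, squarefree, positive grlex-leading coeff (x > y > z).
First, deg p = 2.
Next, from the axis intercepts and sections: one x-axis crossing is at x = 0; one y-axis crossing is at y = 0.
Finally, fitting integer coefficients to these (and the overall shape) gives p.

3*x^2 + 2*x*z + 2*y^2 + 2*z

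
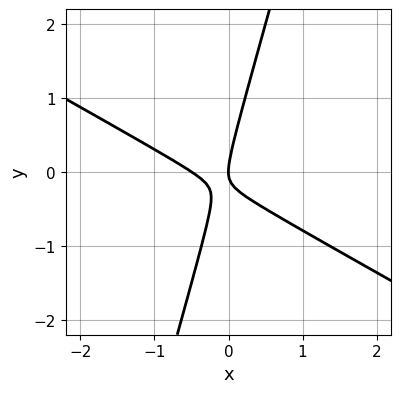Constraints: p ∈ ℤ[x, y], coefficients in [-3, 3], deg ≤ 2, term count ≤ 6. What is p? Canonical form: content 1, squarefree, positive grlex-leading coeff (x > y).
1. The degree is 2 — the shape is more complex than any degree-1 curve.
2. From the axis intercepts and sections: it crosses the x-axis at the gridline x = 0; it meets the y-axis at y = 0 (among the integer gridlines).
3. Fitting integer coefficients to these (and the overall shape) gives p.

2*x^2 + 3*x*y - y^2 + x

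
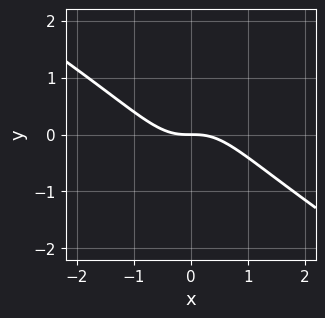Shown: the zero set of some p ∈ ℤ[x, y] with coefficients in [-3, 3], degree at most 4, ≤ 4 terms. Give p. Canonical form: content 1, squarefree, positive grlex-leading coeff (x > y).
1. Degree: no degree-2 curve has this shape, so deg p = 3.
2. From the axis intercepts and sections: it meets the y-axis at y = 0 (among the integer gridlines); it crosses the x-axis at the gridline x = 0.
3. Solving for integer coefficients yields p as stated.

2*x^3 + 3*x^2*y + 2*y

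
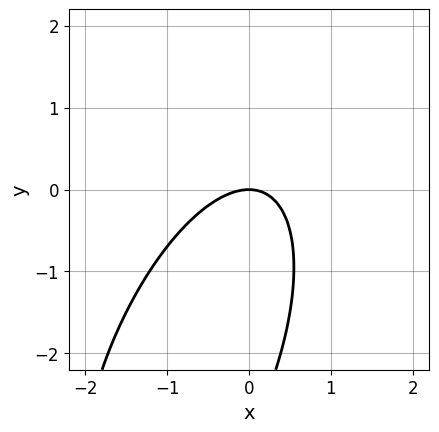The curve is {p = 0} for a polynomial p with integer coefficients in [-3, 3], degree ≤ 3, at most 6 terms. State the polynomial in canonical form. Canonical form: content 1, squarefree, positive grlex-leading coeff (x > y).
3*x^2 - 2*x*y + y^2 + 3*y

(a) The degree is 2 — no degree-1 curve has this shape.
(b) Against the integer gridlines: it meets the y-axis at y = 0 (among the integer gridlines); it meets the x-axis at x = 0 (among the integer gridlines).
(c) Matching integer coefficients to the picture gives p.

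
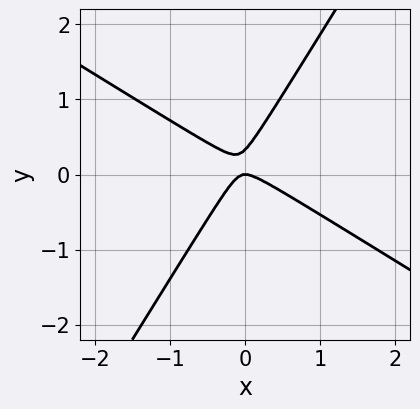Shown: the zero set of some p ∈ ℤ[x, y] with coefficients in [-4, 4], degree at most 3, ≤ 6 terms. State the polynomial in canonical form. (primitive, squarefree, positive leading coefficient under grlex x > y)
3*x^2 + 3*x*y - 3*y^2 + y

1. deg p = 2. No degree-1 curve has this shape.
2. From the visible intercepts: one x-axis crossing is at x = 0; it crosses the y-axis at the gridline y = 0.
3. Together with the visible shape, these determine p as stated.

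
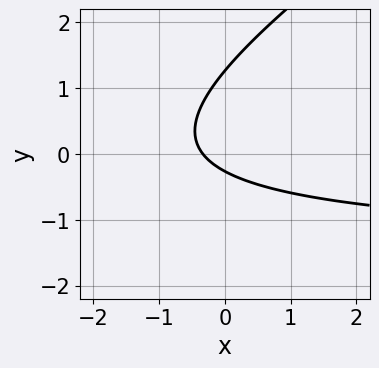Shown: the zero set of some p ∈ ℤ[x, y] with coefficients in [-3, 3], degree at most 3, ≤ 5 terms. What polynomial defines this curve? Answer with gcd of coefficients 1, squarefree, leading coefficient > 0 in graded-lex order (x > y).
1. Degree: the shape is more complex than any degree-1 curve, so deg p = 2.
2. Solving for integer coefficients yields p as stated.

2*x*y - 3*y^2 + 3*x + 3*y + 1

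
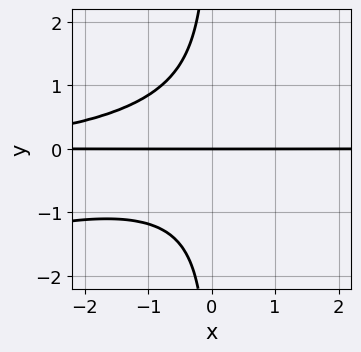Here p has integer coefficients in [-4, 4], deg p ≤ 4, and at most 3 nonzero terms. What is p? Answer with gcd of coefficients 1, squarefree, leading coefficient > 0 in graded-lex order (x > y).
The degree is 4 — the shape is more complex than any degree-3 curve.
Against the integer gridlines: every point of the x-axis in the box is on the curve; one y-axis crossing is at y = 0.
Putting this together gives p.

x^2*y^2 - 3*x*y^3 - 3*y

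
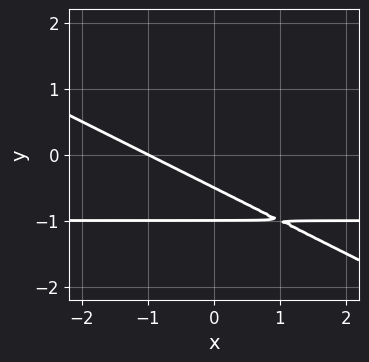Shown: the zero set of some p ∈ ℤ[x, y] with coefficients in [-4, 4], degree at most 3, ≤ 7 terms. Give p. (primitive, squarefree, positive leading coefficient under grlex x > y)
The degree is 2 — the shape is more complex than any degree-1 curve.
Checking where it meets the axes: it crosses the x-axis at the gridline x = -1; one y-axis crossing is at y = -1.
These observations pin down the coefficients.

x*y + 2*y^2 + x + 3*y + 1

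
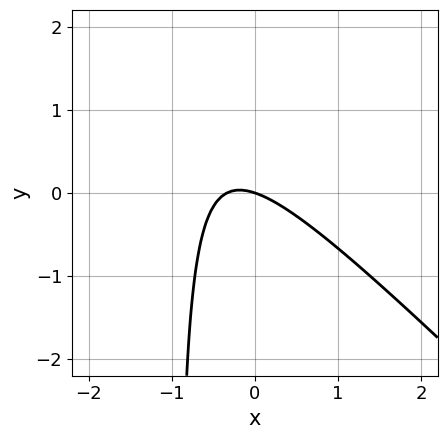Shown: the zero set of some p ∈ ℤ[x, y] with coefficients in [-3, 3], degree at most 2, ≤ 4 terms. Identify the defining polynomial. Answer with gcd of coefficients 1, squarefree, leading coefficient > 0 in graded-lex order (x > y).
3*x^2 + 3*x*y + x + 3*y

Degree: a generic line meets the curve in up to 2 points, so deg p = 2.
Against the integer gridlines: it meets the x-axis at x = 0 (among the integer gridlines); it meets the y-axis at y = 0 (among the integer gridlines).
These observations pin down the coefficients.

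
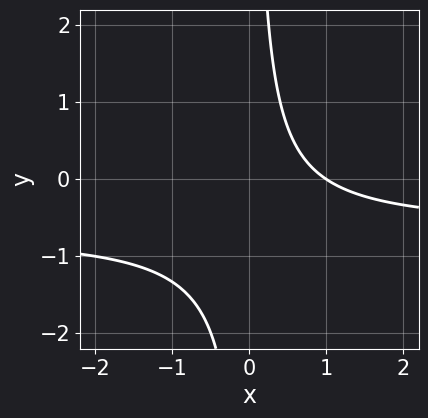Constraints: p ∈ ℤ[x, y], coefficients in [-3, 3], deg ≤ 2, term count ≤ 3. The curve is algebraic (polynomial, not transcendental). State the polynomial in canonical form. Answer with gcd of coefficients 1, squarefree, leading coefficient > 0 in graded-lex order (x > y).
(a) The degree is 2 — the shape is more complex than any degree-1 curve.
(b) Reading off the gridlines: it misses every integer gridline on the y-axis; it meets the x-axis at x = 1 (among the integer gridlines).
(c) Fitting integer coefficients to these (and the overall shape) gives p.

3*x*y + 2*x - 2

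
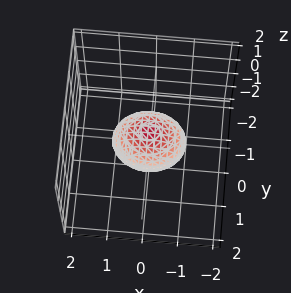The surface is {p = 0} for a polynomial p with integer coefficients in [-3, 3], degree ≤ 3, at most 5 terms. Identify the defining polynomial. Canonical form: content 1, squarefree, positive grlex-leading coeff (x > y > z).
Degree: bounded and convex; a quadric, so deg p = 2.
Symmetries: mirror symmetry z ↦ −z ⇒ only even powers of z; the x ↦ −x reflection is a symmetry, so x appears only in even powers; mirror symmetry y ↦ −y ⇒ only even powers of y.
Reading off the gridlines: the x-axis gridline crossings are at x ∈ {-1, 1}.
Together with the visible shape, these determine p as stated.

2*x^2 + 3*y^2 + 3*z^2 - 2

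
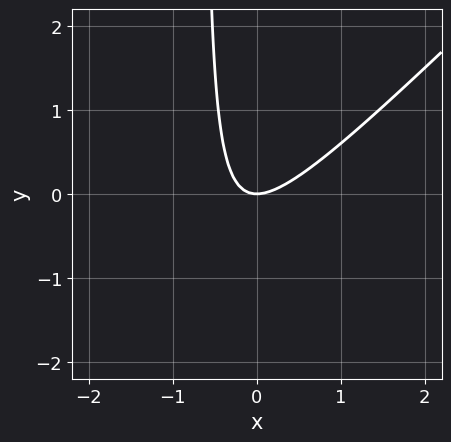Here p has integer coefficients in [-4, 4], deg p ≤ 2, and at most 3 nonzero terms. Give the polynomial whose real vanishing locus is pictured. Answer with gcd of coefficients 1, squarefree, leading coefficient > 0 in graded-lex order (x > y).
3*x^2 - 3*x*y - 2*y

(a) The degree is 2 — a generic line meets the curve in up to 2 points.
(b) Checking where it meets the axes: one y-axis crossing is at y = 0; one x-axis crossing is at x = 0.
(c) These observations pin down the coefficients.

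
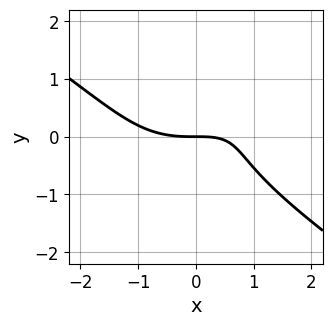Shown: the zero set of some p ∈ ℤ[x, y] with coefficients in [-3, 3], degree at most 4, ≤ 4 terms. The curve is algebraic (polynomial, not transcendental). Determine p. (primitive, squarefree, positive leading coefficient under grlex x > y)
1. deg p = 3. The shape is more complex than any degree-2 curve.
2. From the visible intercepts: it crosses the x-axis at the gridline x = 0; it crosses the y-axis at the gridline y = 0.
3. Together with the visible shape, these determine p as stated.

x^3 + 3*y^3 - 2*x*y + 3*y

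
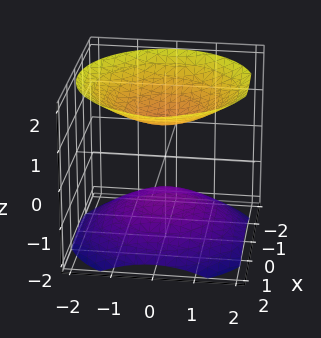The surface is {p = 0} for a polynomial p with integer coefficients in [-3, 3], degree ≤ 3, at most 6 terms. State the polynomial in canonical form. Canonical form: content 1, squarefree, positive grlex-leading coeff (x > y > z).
2*x^2 + 2*y^2 - 3*z^2 + 3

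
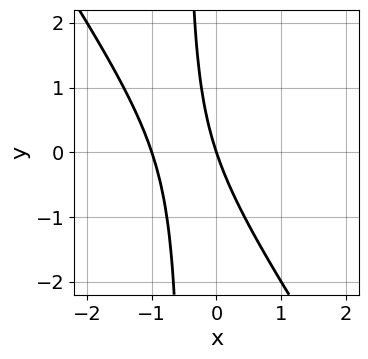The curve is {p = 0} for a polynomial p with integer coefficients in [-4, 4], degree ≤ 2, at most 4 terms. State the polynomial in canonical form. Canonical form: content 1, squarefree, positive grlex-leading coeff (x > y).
3*x^2 + 2*x*y + 3*x + y

The degree is 2 — no degree-1 curve has this shape.
From the visible intercepts: the x-axis gridline crossings are at x ∈ {-1, 0}; one y-axis crossing is at y = 0.
The integer polynomial consistent with all of this is the stated p.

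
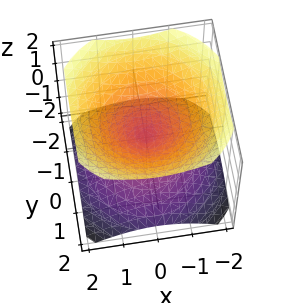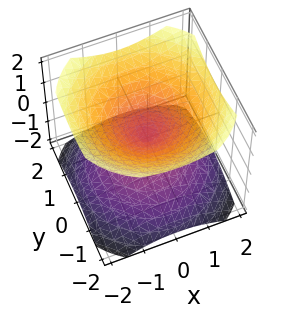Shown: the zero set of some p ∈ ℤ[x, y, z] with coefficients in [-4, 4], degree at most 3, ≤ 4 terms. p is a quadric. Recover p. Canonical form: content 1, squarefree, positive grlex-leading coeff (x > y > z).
2*x^2 + 2*y^2 - 3*z^2

There are 2 components.
Degree: two nappes meeting at a single point; a quadric, so deg p = 2.
Symmetries: rotational symmetry about the z-axis ⇒ p depends on x, y only through x² + y²; it's symmetric under z → −z, forcing even powers of z.
From the axis intercepts and sections: it meets the z-axis at z = 0 (among the integer gridlines); a circular section at z = -1 has radius between 1 and 2; one y-axis crossing is at y = 0; it meets the x-axis at x = 0 (among the integer gridlines).
These observations pin down the coefficients.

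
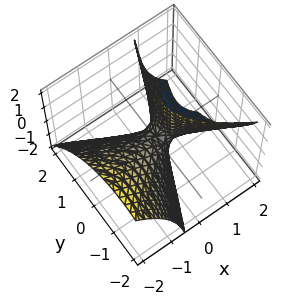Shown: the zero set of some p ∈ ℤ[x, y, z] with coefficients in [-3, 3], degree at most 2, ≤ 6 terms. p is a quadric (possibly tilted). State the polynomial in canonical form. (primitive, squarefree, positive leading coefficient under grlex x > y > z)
2*x^2 + 3*x*y + 3*x*z - 2*y^2 - z

(a) deg p = 2. No degree-1 surface has this shape.
(b) Checking where it meets the axes: one y-axis crossing is at y = 0; one z-axis crossing is at z = 0.
(c) Solving for integer coefficients yields p as stated.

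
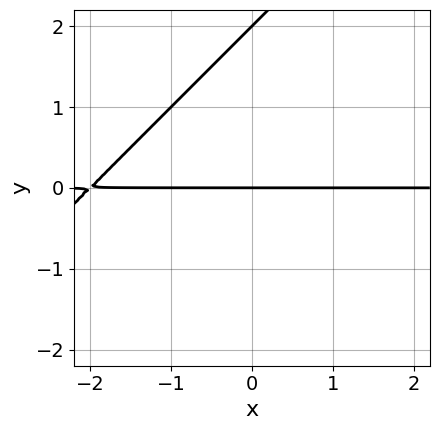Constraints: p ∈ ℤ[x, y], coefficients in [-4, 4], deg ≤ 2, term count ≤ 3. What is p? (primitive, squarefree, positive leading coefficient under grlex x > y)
The degree is 2 — no degree-1 curve has this shape.
From the visible intercepts: the y-axis gridline crossings are at y ∈ {0, 2}; every point of the x-axis in the box is on the curve.
The integer polynomial consistent with all of this is the stated p.

x*y - y^2 + 2*y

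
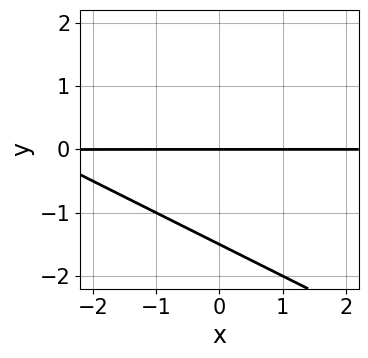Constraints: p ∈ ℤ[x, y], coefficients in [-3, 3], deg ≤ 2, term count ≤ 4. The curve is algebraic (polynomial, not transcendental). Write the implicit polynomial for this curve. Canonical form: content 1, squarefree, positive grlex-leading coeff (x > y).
deg p = 2. No degree-1 curve has this shape.
Checking where it meets the axes: it crosses the y-axis at the gridline y = 0; the visible x-axis segment lies entirely on the curve.
Assembling these constraints gives the stated polynomial.

x*y + 2*y^2 + 3*y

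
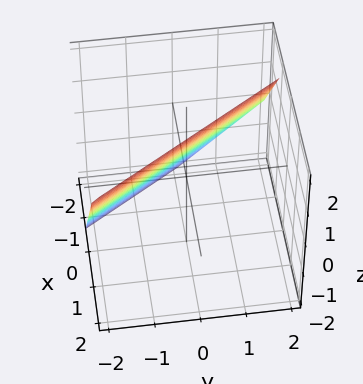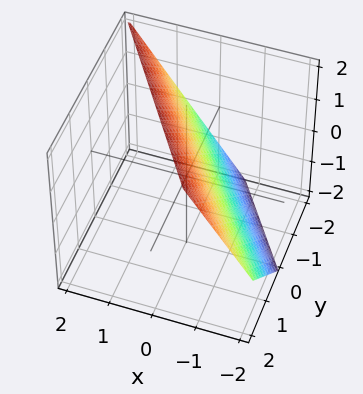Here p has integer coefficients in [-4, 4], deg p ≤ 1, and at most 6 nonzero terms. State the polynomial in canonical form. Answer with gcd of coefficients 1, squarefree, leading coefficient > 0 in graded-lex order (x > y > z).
3*x + 2*y - 2*z + 2

1. The degree is 1 — the surface is flat (a plane).
2. Against the integer gridlines: one y-axis crossing is at y = -1; it meets the z-axis at z = 1 (among the integer gridlines).
3. The integer polynomial consistent with all of this is the stated p.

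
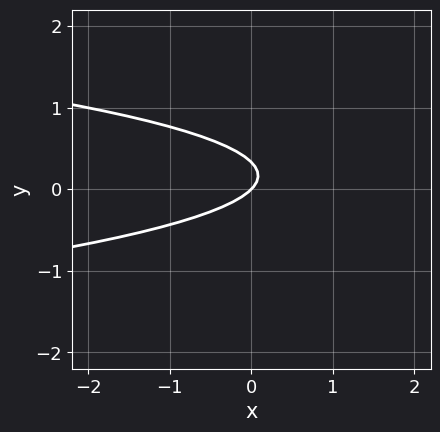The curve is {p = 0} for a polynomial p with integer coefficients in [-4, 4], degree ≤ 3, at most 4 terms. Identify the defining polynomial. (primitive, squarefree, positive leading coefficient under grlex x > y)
3*y^2 + x - y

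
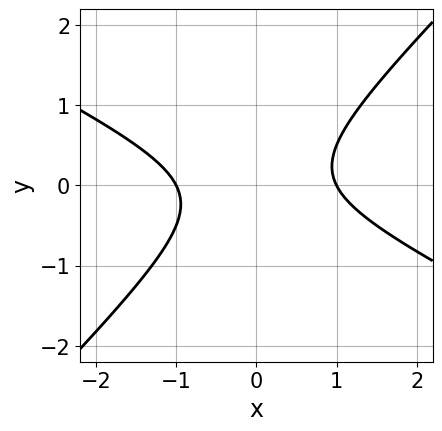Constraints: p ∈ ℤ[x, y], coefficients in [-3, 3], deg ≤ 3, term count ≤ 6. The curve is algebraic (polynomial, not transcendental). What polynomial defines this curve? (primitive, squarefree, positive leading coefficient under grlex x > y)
deg p = 2. No degree-1 curve has this shape.
Observable constraints: the x-axis gridline crossings are at x ∈ {-1, 1}; the curve avoids every integer y-axis point in the box.
Assembling these constraints gives the stated polynomial.

x^2 + x*y - 2*y^2 - 1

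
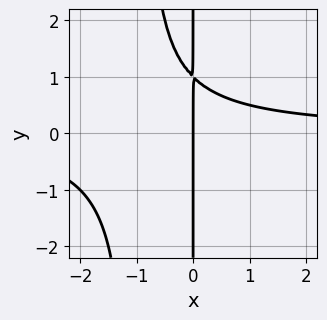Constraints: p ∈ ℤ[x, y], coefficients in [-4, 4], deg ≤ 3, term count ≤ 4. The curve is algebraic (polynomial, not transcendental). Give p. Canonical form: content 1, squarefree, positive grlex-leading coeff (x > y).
1. The degree is 3 — no degree-2 curve has this shape.
2. From the visible intercepts: every point of the y-axis in the box is on the curve; one x-axis crossing is at x = 0.
3. Matching integer coefficients to the picture gives p.

x^2*y + x*y - x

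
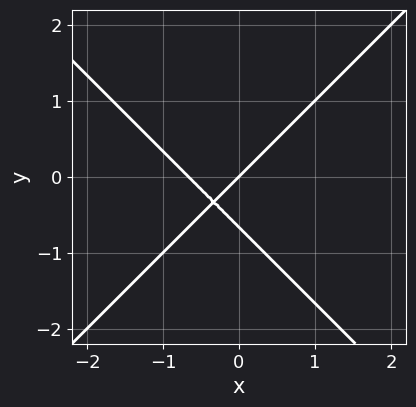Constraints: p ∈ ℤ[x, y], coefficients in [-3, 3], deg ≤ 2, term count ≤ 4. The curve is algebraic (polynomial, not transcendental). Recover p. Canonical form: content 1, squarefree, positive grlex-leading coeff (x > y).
3*x^2 - 3*y^2 + 2*x - 2*y

(a) deg p = 2. The shape is more complex than any degree-1 curve.
(b) Checking where it meets the axes: it meets the x-axis at x = 0 (among the integer gridlines); it meets the y-axis at y = 0 (among the integer gridlines).
(c) Together with the visible shape, these determine p as stated.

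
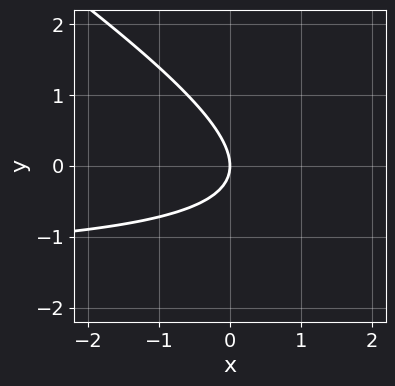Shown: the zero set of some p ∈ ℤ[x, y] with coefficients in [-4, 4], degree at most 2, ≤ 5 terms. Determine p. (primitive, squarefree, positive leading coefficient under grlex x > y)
1. Degree: no degree-1 curve has this shape, so deg p = 2.
2. Observable constraints: it crosses the y-axis at the gridline y = 0; it meets the x-axis at x = 0 (among the integer gridlines).
3. The integer polynomial consistent with all of this is the stated p.

2*x*y + 3*y^2 + 3*x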